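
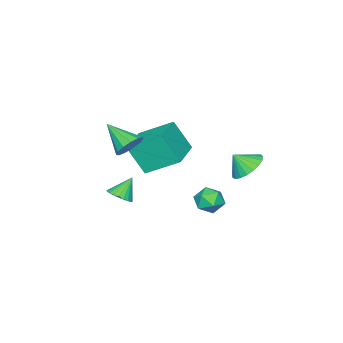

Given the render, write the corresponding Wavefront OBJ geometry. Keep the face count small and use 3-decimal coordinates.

v -1.762 -1.376 -0.342
v -1.038 -1.195 -0.001
v -1.858 -2.844 0.642
v -1.36 -0.996 0.264
v -1.81 -0.918 0.336
v -2.244 -0.985 0.194
v -2.525 -1.176 -0.119
v -2.564 -1.431 -0.503
v -2.348 -1.668 -0.836
v -1.945 -1.813 -1.011
v -1.485 -1.818 -0.975
v -1.112 -1.684 -0.737
v -0.946 -1.451 -0.374
v -3.46 4.187 -0.554
v -2.634 4.112 -1.017
v -3.08 3.613 0.214
v -2.578 4.438 -0.802
v -2.674 4.721 -0.543
v -2.906 4.911 -0.286
v -3.234 4.976 -0.076
v -3.601 4.904 0.052
v -3.943 4.709 0.075
v -4.202 4.423 -0.01
v -4.333 4.096 -0.19
v -4.312 3.785 -0.432
v -4.144 3.543 -0.696
v -3.858 3.413 -0.935
v -3.503 3.416 -1.108
v -3.14 3.553 -1.185
v -2.833 3.799 -1.153
v 0.355 -0.34 -2.358
v 0.865 -0 -2.063
v -0.355 -0.14 -1.362
v 0.74 0.195 -2.192
v 0.556 0.309 -2.345
v 0.342 0.325 -2.501
v 0.13 0.239 -2.635
v -0.048 0.065 -2.727
v -0.165 -0.171 -2.763
v -0.202 -0.432 -2.737
v -0.155 -0.68 -2.653
v -0.029 -0.875 -2.525
v 0.154 -0.989 -2.371
v 0.368 -1.005 -2.215
v 0.581 -0.919 -2.081
v 0.759 -0.745 -1.989
v 0.875 -0.509 -1.954
v 0.912 -0.248 -1.98
v -1.494 4.358 -2.011
v -0.725 4.24 -1.83
v -1.695 3.08 -1.99
v -0.926 2.962 -1.809
v -1.415 3.298 -1.274
v -1.291 4.088 -1.287
v -1.129 3.232 -2.533
v -1.005 4.022 -2.546
v -0.499 3.544 -2.153
v -0.676 3.585 -1.375
v -1.744 3.735 -2.445
v -1.921 3.776 -1.667
v -4.478 -1.874 -2.633
v -4.223 -2.79 -1.046
v -5.167 -0.261 -1.591
v -4.912 -1.177 -0.004
v -2.588 -1.143 -2.516
v -2.333 -2.059 -0.929
v -3.277 0.47 -1.474
v -3.022 -0.446 0.113
f 2 1 4
f 2 4 3
f 4 1 5
f 4 5 3
f 5 1 6
f 5 6 3
f 6 1 7
f 6 7 3
f 7 1 8
f 7 8 3
f 8 1 9
f 8 9 3
f 9 1 10
f 9 10 3
f 10 1 11
f 10 11 3
f 11 1 12
f 11 12 3
f 12 1 13
f 12 13 3
f 13 1 2
f 13 2 3
f 15 14 17
f 15 17 16
f 17 14 18
f 17 18 16
f 18 14 19
f 18 19 16
f 19 14 20
f 19 20 16
f 20 14 21
f 20 21 16
f 21 14 22
f 21 22 16
f 22 14 23
f 22 23 16
f 23 14 24
f 23 24 16
f 24 14 25
f 24 25 16
f 25 14 26
f 25 26 16
f 26 14 27
f 26 27 16
f 27 14 28
f 27 28 16
f 28 14 29
f 28 29 16
f 29 14 30
f 29 30 16
f 30 14 15
f 30 15 16
f 32 31 34
f 32 34 33
f 34 31 35
f 34 35 33
f 35 31 36
f 35 36 33
f 36 31 37
f 36 37 33
f 37 31 38
f 37 38 33
f 38 31 39
f 38 39 33
f 39 31 40
f 39 40 33
f 40 31 41
f 40 41 33
f 41 31 42
f 41 42 33
f 42 31 43
f 42 43 33
f 43 31 44
f 43 44 33
f 44 31 45
f 44 45 33
f 45 31 46
f 45 46 33
f 46 31 47
f 46 47 33
f 47 31 48
f 47 48 33
f 48 31 32
f 48 32 33
f 49 60 54
f 49 54 50
f 49 50 56
f 49 56 59
f 49 59 60
f 50 54 58
f 54 60 53
f 60 59 51
f 59 56 55
f 56 50 57
f 52 58 53
f 52 53 51
f 52 51 55
f 52 55 57
f 52 57 58
f 53 58 54
f 51 53 60
f 55 51 59
f 57 55 56
f 58 57 50
f 62 64 61
f 65 62 61
f 61 64 63
f 63 65 61
f 62 68 64
f 66 62 65
f 66 68 62
f 64 68 63
f 67 65 63
f 63 68 67
f 67 66 65
f 68 66 67



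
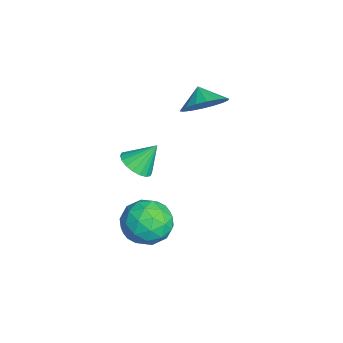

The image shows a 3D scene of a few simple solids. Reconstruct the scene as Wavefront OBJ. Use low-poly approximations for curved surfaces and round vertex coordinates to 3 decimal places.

v -3.078 3.93 -0.552
v -2.324 3.941 0.248
v -3.802 3.71 0.132
v -2.477 4.406 0.237
v -2.749 4.777 0.069
v -3.086 4.98 -0.222
v -3.422 4.975 -0.578
v -3.69 4.763 -0.93
v -3.836 4.387 -1.206
v -3.833 3.92 -1.353
v -3.68 3.455 -1.341
v -3.408 3.084 -1.173
v -3.07 2.881 -0.882
v -2.735 2.886 -0.526
v -2.467 3.097 -0.175
v -2.32 3.474 0.101
v -0.771 0.84 -2.374
v -0.305 1.398 -2.795
v -0.849 1.74 -1.266
v -0.654 1.489 -2.894
v -1.026 1.451 -2.89
v -1.347 1.293 -2.783
v -1.554 1.044 -2.596
v -1.606 0.755 -2.365
v -1.493 0.483 -2.135
v -1.236 0.281 -1.953
v -0.887 0.19 -1.854
v -0.515 0.228 -1.858
v -0.194 0.386 -1.964
v 0.013 0.635 -2.152
v 0.065 0.924 -2.383
v -0.049 1.196 -2.613
v 1.709 1.878 -3.048
v 2.732 1.288 -2.911
v 1.328 0.852 -4.629
v 2.351 0.262 -4.492
v 1.461 0.095 -3.723
v 1.697 0.729 -2.746
v 2.363 1.411 -4.794
v 2.599 2.045 -3.817
v 3.136 1 -3.991
v 2.578 0.186 -3.329
v 1.482 1.954 -4.211
v 0.924 1.14 -3.549
v 2.254 1.673 -2.841
v 1.806 0.467 -4.699
v 1.283 0.368 -4.247
v 1.884 0.022 -4.167
v 1.645 1.344 -2.743
v 2.246 0.998 -2.663
v 1.5 0.296 -3.14
v 1.814 1.142 -4.877
v 2.415 0.796 -4.797
v 2.176 2.118 -3.373
v 2.777 1.772 -3.293
v 2.56 1.844 -4.4
v 3.092 1.157 -3.395
v 2.869 0.554 -4.324
v 2.876 1.229 -4.502
v 3.014 1.602 -3.928
v 2.765 0.679 -3.006
v 2.541 0.076 -3.935
v 2.018 -0.023 -3.483
v 2.156 0.35 -2.908
v 3.002 0.509 -3.64
v 1.519 2.064 -3.605
v 1.295 1.461 -4.534
v 1.904 1.79 -4.632
v 2.042 2.163 -4.057
v 1.191 1.586 -3.216
v 0.968 0.983 -4.145
v 1.046 0.538 -3.612
v 1.184 0.911 -3.038
v 1.058 1.631 -3.9
f 2 1 4
f 2 4 3
f 4 1 5
f 4 5 3
f 5 1 6
f 5 6 3
f 6 1 7
f 6 7 3
f 7 1 8
f 7 8 3
f 8 1 9
f 8 9 3
f 9 1 10
f 9 10 3
f 10 1 11
f 10 11 3
f 11 1 12
f 11 12 3
f 12 1 13
f 12 13 3
f 13 1 14
f 13 14 3
f 14 1 15
f 14 15 3
f 15 1 16
f 15 16 3
f 16 1 2
f 16 2 3
f 18 17 20
f 18 20 19
f 20 17 21
f 20 21 19
f 21 17 22
f 21 22 19
f 22 17 23
f 22 23 19
f 23 17 24
f 23 24 19
f 24 17 25
f 24 25 19
f 25 17 26
f 25 26 19
f 26 17 27
f 26 27 19
f 27 17 28
f 27 28 19
f 28 17 29
f 28 29 19
f 29 17 30
f 29 30 19
f 30 17 31
f 30 31 19
f 31 17 32
f 31 32 19
f 32 17 18
f 32 18 19
f 33 70 49
f 70 44 73
f 49 73 38
f 70 73 49
f 33 49 45
f 49 38 50
f 45 50 34
f 49 50 45
f 33 45 54
f 45 34 55
f 54 55 40
f 45 55 54
f 33 54 66
f 54 40 69
f 66 69 43
f 54 69 66
f 33 66 70
f 66 43 74
f 70 74 44
f 66 74 70
f 34 50 61
f 50 38 64
f 61 64 42
f 50 64 61
f 38 73 51
f 73 44 72
f 51 72 37
f 73 72 51
f 44 74 71
f 74 43 67
f 71 67 35
f 74 67 71
f 43 69 68
f 69 40 56
f 68 56 39
f 69 56 68
f 40 55 60
f 55 34 57
f 60 57 41
f 55 57 60
f 36 62 48
f 62 42 63
f 48 63 37
f 62 63 48
f 36 48 46
f 48 37 47
f 46 47 35
f 48 47 46
f 36 46 53
f 46 35 52
f 53 52 39
f 46 52 53
f 36 53 58
f 53 39 59
f 58 59 41
f 53 59 58
f 36 58 62
f 58 41 65
f 62 65 42
f 58 65 62
f 37 63 51
f 63 42 64
f 51 64 38
f 63 64 51
f 35 47 71
f 47 37 72
f 71 72 44
f 47 72 71
f 39 52 68
f 52 35 67
f 68 67 43
f 52 67 68
f 41 59 60
f 59 39 56
f 60 56 40
f 59 56 60
f 42 65 61
f 65 41 57
f 61 57 34
f 65 57 61



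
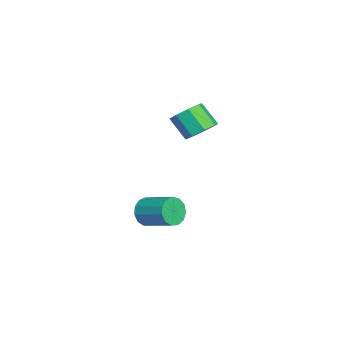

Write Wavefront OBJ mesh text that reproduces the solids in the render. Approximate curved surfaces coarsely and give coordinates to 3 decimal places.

v 3.401 2.831 3.154
v 4.186 2.957 3.674
v 3.565 2.154 4.806
v 2.779 2.029 4.286
v 3.696 3.483 3.779
v 3.075 2.681 4.91
v 3.033 3.628 3.518
v 2.412 2.825 4.649
v 2.585 3.306 3.044
v 1.964 2.504 4.175
v 2.615 2.706 2.634
v 1.994 1.903 3.766
v 3.105 2.179 2.53
v 2.484 1.377 3.661
v 3.768 2.035 2.791
v 3.147 1.232 3.922
v 4.216 2.356 3.265
v 3.595 1.554 4.396
v 3.474 0.071 -2.569
v 4.053 -0.045 -3.249
v 5.084 1.352 -2.611
v 4.506 1.469 -1.931
v 3.705 0.286 -3.412
v 4.736 1.683 -2.774
v 3.284 0.549 -3.308
v 4.316 1.946 -2.67
v 2.924 0.66 -2.969
v 3.955 2.058 -2.331
v 2.738 0.585 -2.503
v 3.769 1.982 -1.865
v 2.786 0.346 -2.058
v 3.818 1.743 -1.42
v 3.053 0.02 -1.775
v 4.084 1.418 -1.138
v 3.453 -0.289 -1.745
v 4.485 1.108 -1.107
v 3.86 -0.484 -1.975
v 4.892 0.913 -1.338
v 4.145 -0.503 -2.395
v 5.176 0.894 -1.757
v 4.217 -0.339 -2.869
v 5.248 1.058 -2.232
f 2 1 5
f 2 5 3
f 3 5 6
f 3 6 4
f 5 1 7
f 5 7 6
f 6 7 8
f 6 8 4
f 7 1 9
f 7 9 8
f 8 9 10
f 8 10 4
f 9 1 11
f 9 11 10
f 10 11 12
f 10 12 4
f 11 1 13
f 11 13 12
f 12 13 14
f 12 14 4
f 13 1 15
f 13 15 14
f 14 15 16
f 14 16 4
f 15 1 17
f 15 17 16
f 16 17 18
f 16 18 4
f 17 1 2
f 17 2 18
f 18 2 3
f 18 3 4
f 20 19 23
f 20 23 21
f 21 23 24
f 21 24 22
f 23 19 25
f 23 25 24
f 24 25 26
f 24 26 22
f 25 19 27
f 25 27 26
f 26 27 28
f 26 28 22
f 27 19 29
f 27 29 28
f 28 29 30
f 28 30 22
f 29 19 31
f 29 31 30
f 30 31 32
f 30 32 22
f 31 19 33
f 31 33 32
f 32 33 34
f 32 34 22
f 33 19 35
f 33 35 34
f 34 35 36
f 34 36 22
f 35 19 37
f 35 37 36
f 36 37 38
f 36 38 22
f 37 19 39
f 37 39 38
f 38 39 40
f 38 40 22
f 39 19 41
f 39 41 40
f 40 41 42
f 40 42 22
f 41 19 20
f 41 20 42
f 42 20 21
f 42 21 22



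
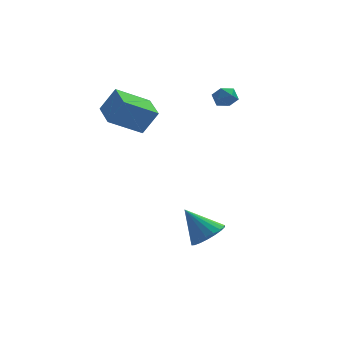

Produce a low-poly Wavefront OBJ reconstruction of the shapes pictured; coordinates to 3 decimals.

v -0.243 -3.048 -4.686
v 0.307 -3.614 -4.056
v -1.317 -2.412 -3.174
v 0.531 -3.225 -4.061
v 0.601 -2.8 -4.19
v 0.505 -2.424 -4.417
v 0.26 -2.172 -4.697
v -0.085 -2.093 -4.975
v -0.46 -2.204 -5.195
v -0.793 -2.481 -5.315
v -1.017 -2.871 -5.31
v -1.087 -3.296 -5.181
v -0.99 -3.672 -4.954
v -0.745 -3.924 -4.674
v -0.401 -4.003 -4.396
v -0.025 -3.892 -4.176
v 1.76 2.348 2.751
v 1.965 2.013 2.141
v 0.655 2.387 2.359
v 0.86 2.052 1.749
v 0.861 1.691 2.378
v 1.545 1.667 2.62
v 1.075 2.733 1.88
v 1.759 2.709 2.122
v 1.542 2.251 1.602
v 1.41 1.608 1.91
v 1.21 2.792 2.59
v 1.078 2.149 2.898
v -4.692 1.009 1.397
v -3.89 1.003 2.723
v -4.95 2.682 1.561
v -4.147 2.676 2.887
v -2.933 1.384 0.333
v -2.13 1.378 1.659
v -3.19 3.057 0.497
v -2.388 3.051 1.823
f 2 1 4
f 2 4 3
f 4 1 5
f 4 5 3
f 5 1 6
f 5 6 3
f 6 1 7
f 6 7 3
f 7 1 8
f 7 8 3
f 8 1 9
f 8 9 3
f 9 1 10
f 9 10 3
f 10 1 11
f 10 11 3
f 11 1 12
f 11 12 3
f 12 1 13
f 12 13 3
f 13 1 14
f 13 14 3
f 14 1 15
f 14 15 3
f 15 1 16
f 15 16 3
f 16 1 2
f 16 2 3
f 17 28 22
f 17 22 18
f 17 18 24
f 17 24 27
f 17 27 28
f 18 22 26
f 22 28 21
f 28 27 19
f 27 24 23
f 24 18 25
f 20 26 21
f 20 21 19
f 20 19 23
f 20 23 25
f 20 25 26
f 21 26 22
f 19 21 28
f 23 19 27
f 25 23 24
f 26 25 18
f 30 32 29
f 33 30 29
f 29 32 31
f 31 33 29
f 30 36 32
f 34 30 33
f 34 36 30
f 32 36 31
f 35 33 31
f 31 36 35
f 35 34 33
f 36 34 35



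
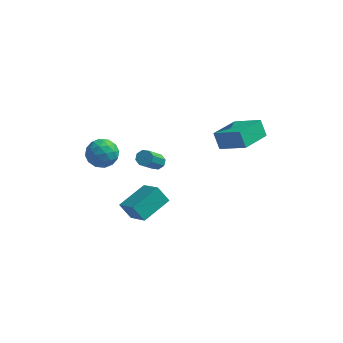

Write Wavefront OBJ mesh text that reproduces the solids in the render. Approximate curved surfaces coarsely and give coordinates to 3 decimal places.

v 2.424 3.154 2.463
v 4.049 2.605 3.431
v 3.282 5.009 2.075
v 4.907 4.459 3.044
v 2.873 2.741 1.476
v 4.498 2.191 2.445
v 3.731 4.595 1.089
v 5.356 4.046 2.057
v -4.301 0.248 2.285
v -3.574 0.937 2.045
v -3.126 -0.917 2.495
v -2.399 -0.228 2.255
v -2.922 -0.139 3.139
v -3.648 0.581 3.009
v -3.052 -0.561 1.531
v -3.778 0.159 1.401
v -2.802 0.438 1.579
v -2.721 0.698 2.573
v -3.979 -0.678 1.967
v -3.898 -0.418 2.961
v -4.04 0.695 2.146
v -2.66 -0.675 2.394
v -2.967 -0.623 2.913
v -2.54 -0.217 2.772
v -4.084 0.485 2.713
v -3.656 0.891 2.572
v -3.273 0.258 3.215
v -3.044 -0.871 1.968
v -2.616 -0.465 1.827
v -4.16 0.237 1.768
v -3.733 0.643 1.627
v -3.427 -0.238 1.325
v -3.159 0.806 1.732
v -2.469 0.122 1.855
v -2.853 -0.074 1.43
v -3.28 0.349 1.353
v -3.112 0.96 2.316
v -2.422 0.275 2.439
v -2.729 0.327 2.959
v -3.155 0.75 2.882
v -2.659 0.666 2.042
v -4.278 -0.255 2.101
v -3.588 -0.94 2.224
v -3.545 -0.73 1.658
v -3.971 -0.307 1.581
v -4.231 -0.102 2.685
v -3.541 -0.786 2.808
v -3.42 -0.329 3.187
v -3.847 0.094 3.11
v -4.041 -0.646 2.498
v -0.734 2.286 -0.083
v -0.238 2.059 -0.155
v -0.631 0.707 1.39
v -1.126 0.934 1.463
v -0.231 2.374 0.123
v -0.624 1.023 1.668
v -0.519 2.638 0.281
v -0.911 1.287 1.826
v -0.932 2.696 0.226
v -1.324 1.344 1.771
v -1.229 2.513 -0.01
v -1.622 1.161 1.535
v -1.236 2.197 -0.288
v -1.629 0.846 1.257
v -0.949 1.933 -0.446
v -1.341 0.582 1.099
v -0.536 1.876 -0.391
v -0.928 0.524 1.154
v -0.571 -1.372 -2.111
v -1.29 -1.207 -1.202
v -1.66 -0.296 -3.168
v -2.378 -0.131 -2.26
v 0.498 0.251 -1.56
v -0.22 0.416 -0.652
v -0.59 1.327 -2.618
v -1.309 1.492 -1.709
f 2 4 1
f 5 2 1
f 1 4 3
f 3 5 1
f 2 8 4
f 6 2 5
f 6 8 2
f 4 8 3
f 7 5 3
f 3 8 7
f 7 6 5
f 8 6 7
f 9 46 25
f 46 20 49
f 25 49 14
f 46 49 25
f 9 25 21
f 25 14 26
f 21 26 10
f 25 26 21
f 9 21 30
f 21 10 31
f 30 31 16
f 21 31 30
f 9 30 42
f 30 16 45
f 42 45 19
f 30 45 42
f 9 42 46
f 42 19 50
f 46 50 20
f 42 50 46
f 10 26 37
f 26 14 40
f 37 40 18
f 26 40 37
f 14 49 27
f 49 20 48
f 27 48 13
f 49 48 27
f 20 50 47
f 50 19 43
f 47 43 11
f 50 43 47
f 19 45 44
f 45 16 32
f 44 32 15
f 45 32 44
f 16 31 36
f 31 10 33
f 36 33 17
f 31 33 36
f 12 38 24
f 38 18 39
f 24 39 13
f 38 39 24
f 12 24 22
f 24 13 23
f 22 23 11
f 24 23 22
f 12 22 29
f 22 11 28
f 29 28 15
f 22 28 29
f 12 29 34
f 29 15 35
f 34 35 17
f 29 35 34
f 12 34 38
f 34 17 41
f 38 41 18
f 34 41 38
f 13 39 27
f 39 18 40
f 27 40 14
f 39 40 27
f 11 23 47
f 23 13 48
f 47 48 20
f 23 48 47
f 15 28 44
f 28 11 43
f 44 43 19
f 28 43 44
f 17 35 36
f 35 15 32
f 36 32 16
f 35 32 36
f 18 41 37
f 41 17 33
f 37 33 10
f 41 33 37
f 52 51 55
f 52 55 53
f 53 55 56
f 53 56 54
f 55 51 57
f 55 57 56
f 56 57 58
f 56 58 54
f 57 51 59
f 57 59 58
f 58 59 60
f 58 60 54
f 59 51 61
f 59 61 60
f 60 61 62
f 60 62 54
f 61 51 63
f 61 63 62
f 62 63 64
f 62 64 54
f 63 51 65
f 63 65 64
f 64 65 66
f 64 66 54
f 65 51 67
f 65 67 66
f 66 67 68
f 66 68 54
f 67 51 52
f 67 52 68
f 68 52 53
f 68 53 54
f 70 72 69
f 73 70 69
f 69 72 71
f 71 73 69
f 70 76 72
f 74 70 73
f 74 76 70
f 72 76 71
f 75 73 71
f 71 76 75
f 75 74 73
f 76 74 75



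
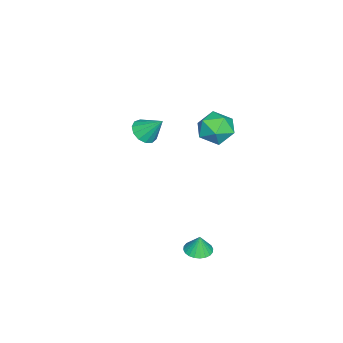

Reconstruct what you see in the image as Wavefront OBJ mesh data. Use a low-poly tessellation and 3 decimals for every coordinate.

v 3.695 1.633 -4.352
v 4.393 1.358 -4.361
v 3.745 1.727 -3.308
v 4.444 1.645 -4.39
v 4.381 1.93 -4.412
v 4.214 2.17 -4.426
v 3.967 2.328 -4.428
v 3.679 2.38 -4.419
v 3.394 2.318 -4.399
v 3.154 2.153 -4.373
v 2.997 1.908 -4.343
v 2.946 1.621 -4.315
v 3.009 1.336 -4.292
v 3.176 1.096 -4.279
v 3.422 0.938 -4.277
v 3.71 0.886 -4.286
v 3.996 0.948 -4.305
v 4.235 1.113 -4.332
v -0.967 -2.645 0.306
v -0.152 -2.715 0.259
v -0.813 -1.615 1.454
v -0.27 -2.375 -0.03
v -0.609 -2.12 -0.213
v -1.063 -2.032 -0.231
v -1.486 -2.139 -0.078
v -1.744 -2.406 0.196
v -1.756 -2.749 0.506
v -1.517 -3.059 0.752
v -1.104 -3.238 0.856
v -0.648 -3.228 0.786
v -0.292 -3.033 0.564
v 0.179 1.492 2.781
v 0.71 2.324 2.335
v 1.55 1.176 3.825
v 2.081 2.008 3.379
v 1.218 2.191 4.006
v 0.371 2.386 3.361
v 1.889 1.114 2.799
v 1.042 1.309 2.154
v 1.767 2.089 2.346
v 1.352 2.756 3.092
v 0.908 0.744 3.068
v 0.493 1.411 3.814
f 2 1 4
f 2 4 3
f 4 1 5
f 4 5 3
f 5 1 6
f 5 6 3
f 6 1 7
f 6 7 3
f 7 1 8
f 7 8 3
f 8 1 9
f 8 9 3
f 9 1 10
f 9 10 3
f 10 1 11
f 10 11 3
f 11 1 12
f 11 12 3
f 12 1 13
f 12 13 3
f 13 1 14
f 13 14 3
f 14 1 15
f 14 15 3
f 15 1 16
f 15 16 3
f 16 1 17
f 16 17 3
f 17 1 18
f 17 18 3
f 18 1 2
f 18 2 3
f 20 19 22
f 20 22 21
f 22 19 23
f 22 23 21
f 23 19 24
f 23 24 21
f 24 19 25
f 24 25 21
f 25 19 26
f 25 26 21
f 26 19 27
f 26 27 21
f 27 19 28
f 27 28 21
f 28 19 29
f 28 29 21
f 29 19 30
f 29 30 21
f 30 19 31
f 30 31 21
f 31 19 20
f 31 20 21
f 32 43 37
f 32 37 33
f 32 33 39
f 32 39 42
f 32 42 43
f 33 37 41
f 37 43 36
f 43 42 34
f 42 39 38
f 39 33 40
f 35 41 36
f 35 36 34
f 35 34 38
f 35 38 40
f 35 40 41
f 36 41 37
f 34 36 43
f 38 34 42
f 40 38 39
f 41 40 33



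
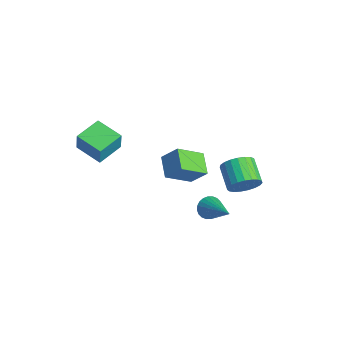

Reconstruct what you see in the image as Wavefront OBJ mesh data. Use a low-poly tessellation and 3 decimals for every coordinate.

v 2.594 3.855 -0.412
v 3.028 4.034 0.356
v 1.741 4.223 1.04
v 1.306 4.045 0.272
v 2.997 4.374 0.203
v 1.709 4.563 0.887
v 2.896 4.625 -0.056
v 1.609 4.814 0.628
v 2.743 4.742 -0.377
v 1.456 4.931 0.307
v 2.564 4.706 -0.703
v 1.277 4.896 -0.019
v 2.39 4.523 -0.98
v 1.103 4.713 -0.296
v 2.252 4.225 -1.158
v 0.964 4.414 -0.474
v 2.172 3.863 -1.207
v 0.885 4.052 -0.523
v 2.166 3.499 -1.119
v 0.878 3.688 -0.435
v 2.233 3.197 -0.908
v 0.946 3.386 -0.224
v 2.363 3.009 -0.612
v 1.076 3.198 0.072
v 2.533 2.967 -0.281
v 1.245 3.156 0.403
v 2.713 3.079 0.027
v 1.426 3.268 0.711
v 2.872 3.325 0.259
v 1.585 3.514 0.944
v 2.984 3.663 0.376
v 1.697 3.852 1.06
v 1.932 -0.337 2.769
v 2.516 0.254 3.649
v 1.864 1.061 1.876
v 2.448 1.651 2.756
v 3.052 -0.631 2.224
v 3.636 -0.041 3.104
v 2.984 0.766 1.331
v 3.568 1.357 2.211
v -1.991 -3.194 1.46
v -1.636 -3.291 2.623
v -2.592 -1.83 1.758
v -2.236 -1.927 2.921
v -0.624 -2.513 1.099
v -0.268 -2.61 2.262
v -1.224 -1.149 1.397
v -0.869 -1.246 2.56
v 2.85 1.818 -1.188
v 3.159 1.504 -1.705
v 4.75 1.982 -0.152
v 3.178 1.757 -1.78
v 3.147 2.021 -1.765
v 3.071 2.253 -1.662
v 2.961 2.419 -1.487
v 2.834 2.494 -1.266
v 2.71 2.465 -1.033
v 2.607 2.339 -0.824
v 2.541 2.133 -0.67
v 2.522 1.879 -0.595
v 2.553 1.616 -0.611
v 2.629 1.384 -0.714
v 2.739 1.218 -0.889
v 2.866 1.143 -1.11
v 2.99 1.171 -1.343
v 3.093 1.298 -1.552
f 2 1 5
f 2 5 3
f 3 5 6
f 3 6 4
f 5 1 7
f 5 7 6
f 6 7 8
f 6 8 4
f 7 1 9
f 7 9 8
f 8 9 10
f 8 10 4
f 9 1 11
f 9 11 10
f 10 11 12
f 10 12 4
f 11 1 13
f 11 13 12
f 12 13 14
f 12 14 4
f 13 1 15
f 13 15 14
f 14 15 16
f 14 16 4
f 15 1 17
f 15 17 16
f 16 17 18
f 16 18 4
f 17 1 19
f 17 19 18
f 18 19 20
f 18 20 4
f 19 1 21
f 19 21 20
f 20 21 22
f 20 22 4
f 21 1 23
f 21 23 22
f 22 23 24
f 22 24 4
f 23 1 25
f 23 25 24
f 24 25 26
f 24 26 4
f 25 1 27
f 25 27 26
f 26 27 28
f 26 28 4
f 27 1 29
f 27 29 28
f 28 29 30
f 28 30 4
f 29 1 31
f 29 31 30
f 30 31 32
f 30 32 4
f 31 1 2
f 31 2 32
f 32 2 3
f 32 3 4
f 34 36 33
f 37 34 33
f 33 36 35
f 35 37 33
f 34 40 36
f 38 34 37
f 38 40 34
f 36 40 35
f 39 37 35
f 35 40 39
f 39 38 37
f 40 38 39
f 42 44 41
f 45 42 41
f 41 44 43
f 43 45 41
f 42 48 44
f 46 42 45
f 46 48 42
f 44 48 43
f 47 45 43
f 43 48 47
f 47 46 45
f 48 46 47
f 50 49 52
f 50 52 51
f 52 49 53
f 52 53 51
f 53 49 54
f 53 54 51
f 54 49 55
f 54 55 51
f 55 49 56
f 55 56 51
f 56 49 57
f 56 57 51
f 57 49 58
f 57 58 51
f 58 49 59
f 58 59 51
f 59 49 60
f 59 60 51
f 60 49 61
f 60 61 51
f 61 49 62
f 61 62 51
f 62 49 63
f 62 63 51
f 63 49 64
f 63 64 51
f 64 49 65
f 64 65 51
f 65 49 66
f 65 66 51
f 66 49 50
f 66 50 51



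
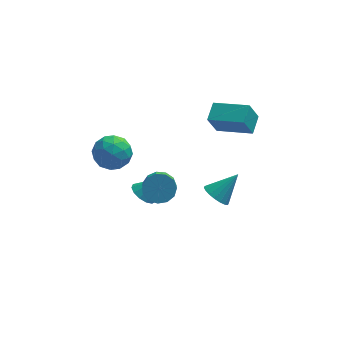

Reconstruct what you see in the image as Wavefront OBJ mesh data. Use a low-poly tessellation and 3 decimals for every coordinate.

v 1.944 1.067 1.72
v 1.413 0.743 3.029
v 2.339 2.109 2.138
v 1.808 1.784 3.448
v 3.752 0.176 2.232
v 3.221 -0.149 3.542
v 4.147 1.217 2.651
v 3.616 0.893 3.96
v -3.937 1.202 1.49
v -2.993 1.45 0.909
v -4.167 -0.31 0.471
v -3.223 -0.062 -0.11
v -3.153 -0.38 0.978
v -3.011 0.554 1.608
v -4.149 0.586 -0.228
v -4.007 1.52 0.402
v -3.124 1.069 -0.152
v -2.509 0.472 0.593
v -4.651 0.668 0.787
v -4.036 0.071 1.532
v -3.445 1.458 1.289
v -3.715 -0.318 0.091
v -3.674 -0.505 0.73
v -3.12 -0.359 0.389
v -3.455 0.932 1.7
v -2.9 1.078 1.358
v -2.995 0.003 1.399
v -4.26 0.062 0.022
v -3.705 0.208 -0.32
v -4.04 1.499 0.991
v -3.486 1.645 0.65
v -4.165 1.137 -0.019
v -2.967 1.38 0.324
v -3.102 0.492 -0.276
v -3.647 0.872 -0.345
v -3.563 1.421 0.026
v -2.605 1.03 0.762
v -2.741 0.141 0.162
v -2.7 -0.045 0.802
v -2.616 0.503 1.172
v -2.682 0.806 0.138
v -4.419 0.999 1.218
v -4.555 0.11 0.618
v -4.544 0.637 0.208
v -4.46 1.185 0.578
v -4.058 0.648 1.656
v -4.193 -0.24 1.056
v -3.597 -0.281 1.354
v -3.513 0.268 1.725
v -4.478 0.334 1.242
v -1.14 0.188 -2.093
v -0.768 -0.381 -2.698
v -0.847 -1.737 -1.472
v -1.22 -1.168 -0.867
v -0.379 -0.17 -2.439
v -0.458 -1.526 -1.213
v -0.231 0.155 -2.071
v -0.31 -1.201 -0.845
v -0.373 0.49 -1.71
v -0.452 -0.866 -0.483
v -0.758 0.729 -1.47
v -0.837 -0.627 -0.244
v -1.264 0.797 -1.428
v -1.343 -0.559 -0.202
v -1.731 0.671 -1.598
v -1.811 -0.685 -0.371
v -2.011 0.392 -1.924
v -2.09 -0.964 -0.698
v -2.014 0.048 -2.305
v -2.094 -1.308 -1.078
v -1.74 -0.252 -2.618
v -1.819 -1.608 -1.392
v -1.275 -0.411 -2.765
v -1.355 -1.767 -1.538
v -1.93 1.4 -4.009
v -1.313 1.084 -4.464
v -0.99 1.6 -2.871
v -1.314 1.545 -4.545
v -1.51 1.96 -4.455
v -1.841 2.197 -4.223
v -2.199 2.18 -3.924
v -2.473 1.917 -3.651
v -2.574 1.489 -3.492
v -2.471 1.032 -3.497
v -2.196 0.693 -3.665
v -1.837 0.578 -3.941
v -1.508 0.724 -4.24
v 1.998 1.186 -4.253
v 2.651 0.923 -4.765
v 3.222 1.754 -2.987
v 2.596 1.289 -4.877
v 2.423 1.636 -4.865
v 2.166 1.893 -4.732
v 1.876 2.01 -4.504
v 1.61 1.964 -4.227
v 1.421 1.764 -3.955
v 1.346 1.45 -3.741
v 1.401 1.083 -3.63
v 1.573 0.737 -3.642
v 1.83 0.48 -3.775
v 2.121 0.362 -4.002
v 2.387 0.408 -4.28
v 2.576 0.608 -4.552
f 2 4 1
f 5 2 1
f 1 4 3
f 3 5 1
f 2 8 4
f 6 2 5
f 6 8 2
f 4 8 3
f 7 5 3
f 3 8 7
f 7 6 5
f 8 6 7
f 9 46 25
f 46 20 49
f 25 49 14
f 46 49 25
f 9 25 21
f 25 14 26
f 21 26 10
f 25 26 21
f 9 21 30
f 21 10 31
f 30 31 16
f 21 31 30
f 9 30 42
f 30 16 45
f 42 45 19
f 30 45 42
f 9 42 46
f 42 19 50
f 46 50 20
f 42 50 46
f 10 26 37
f 26 14 40
f 37 40 18
f 26 40 37
f 14 49 27
f 49 20 48
f 27 48 13
f 49 48 27
f 20 50 47
f 50 19 43
f 47 43 11
f 50 43 47
f 19 45 44
f 45 16 32
f 44 32 15
f 45 32 44
f 16 31 36
f 31 10 33
f 36 33 17
f 31 33 36
f 12 38 24
f 38 18 39
f 24 39 13
f 38 39 24
f 12 24 22
f 24 13 23
f 22 23 11
f 24 23 22
f 12 22 29
f 22 11 28
f 29 28 15
f 22 28 29
f 12 29 34
f 29 15 35
f 34 35 17
f 29 35 34
f 12 34 38
f 34 17 41
f 38 41 18
f 34 41 38
f 13 39 27
f 39 18 40
f 27 40 14
f 39 40 27
f 11 23 47
f 23 13 48
f 47 48 20
f 23 48 47
f 15 28 44
f 28 11 43
f 44 43 19
f 28 43 44
f 17 35 36
f 35 15 32
f 36 32 16
f 35 32 36
f 18 41 37
f 41 17 33
f 37 33 10
f 41 33 37
f 52 51 55
f 52 55 53
f 53 55 56
f 53 56 54
f 55 51 57
f 55 57 56
f 56 57 58
f 56 58 54
f 57 51 59
f 57 59 58
f 58 59 60
f 58 60 54
f 59 51 61
f 59 61 60
f 60 61 62
f 60 62 54
f 61 51 63
f 61 63 62
f 62 63 64
f 62 64 54
f 63 51 65
f 63 65 64
f 64 65 66
f 64 66 54
f 65 51 67
f 65 67 66
f 66 67 68
f 66 68 54
f 67 51 69
f 67 69 68
f 68 69 70
f 68 70 54
f 69 51 71
f 69 71 70
f 70 71 72
f 70 72 54
f 71 51 73
f 71 73 72
f 72 73 74
f 72 74 54
f 73 51 52
f 73 52 74
f 74 52 53
f 74 53 54
f 76 75 78
f 76 78 77
f 78 75 79
f 78 79 77
f 79 75 80
f 79 80 77
f 80 75 81
f 80 81 77
f 81 75 82
f 81 82 77
f 82 75 83
f 82 83 77
f 83 75 84
f 83 84 77
f 84 75 85
f 84 85 77
f 85 75 86
f 85 86 77
f 86 75 87
f 86 87 77
f 87 75 76
f 87 76 77
f 89 88 91
f 89 91 90
f 91 88 92
f 91 92 90
f 92 88 93
f 92 93 90
f 93 88 94
f 93 94 90
f 94 88 95
f 94 95 90
f 95 88 96
f 95 96 90
f 96 88 97
f 96 97 90
f 97 88 98
f 97 98 90
f 98 88 99
f 98 99 90
f 99 88 100
f 99 100 90
f 100 88 101
f 100 101 90
f 101 88 102
f 101 102 90
f 102 88 103
f 102 103 90
f 103 88 89
f 103 89 90



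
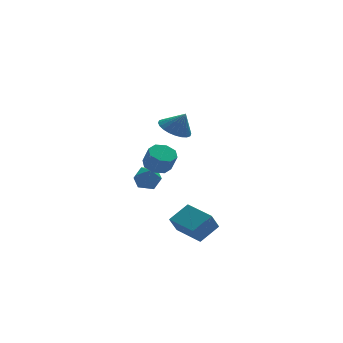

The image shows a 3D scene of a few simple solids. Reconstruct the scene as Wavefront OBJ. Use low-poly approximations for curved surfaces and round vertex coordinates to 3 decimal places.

v -2.896 -0.272 -0.358
v -2.209 -0.625 -0.636
v -2.038 -1.121 0.421
v -2.724 -0.768 0.698
v -2.104 -0.058 -0.386
v -1.933 -0.555 0.67
v -2.463 0.383 -0.121
v -2.292 -0.114 0.936
v -3.075 0.441 0.006
v -2.904 -0.056 1.062
v -3.582 0.081 -0.081
v -3.411 -0.415 0.976
v -3.687 -0.485 -0.33
v -3.516 -0.982 0.726
v -3.328 -0.926 -0.596
v -3.157 -1.423 0.461
v -2.716 -0.984 -0.722
v -2.545 -1.481 0.334
v -2.603 -4.996 -3.29
v -1.422 -4.621 -2.537
v -3.278 -3.264 -3.094
v -2.098 -2.889 -2.341
v -2.062 -4.671 -4.299
v -0.882 -4.296 -3.546
v -2.738 -2.939 -4.103
v -1.557 -2.564 -3.35
v -2.923 -3.138 3.443
v -2.129 -2.641 3.237
v -2.437 -3.462 4.537
v -2.336 -2.38 3.406
v -2.633 -2.234 3.582
v -2.975 -2.225 3.736
v -3.308 -2.356 3.846
v -3.583 -2.606 3.894
v -3.757 -2.937 3.874
v -3.805 -3.298 3.788
v -3.718 -3.635 3.65
v -3.511 -3.897 3.48
v -3.214 -4.043 3.305
v -2.872 -4.051 3.15
v -2.539 -3.92 3.041
v -2.264 -3.67 2.992
v -2.09 -3.34 3.012
v -2.042 -2.978 3.098
v -3.041 0.976 -1.548
v -2.639 0.415 -1.015
v -3.901 -0.055 -1.985
v -3.499 -0.616 -1.452
v -3.992 0.024 -1.121
v -3.46 0.661 -0.851
v -3.08 -0.301 -2.149
v -2.548 0.336 -1.879
v -2.663 -0.375 -1.386
v -3.227 -0.174 -0.751
v -3.313 0.534 -2.249
v -3.877 0.735 -1.614
f 2 1 5
f 2 5 3
f 3 5 6
f 3 6 4
f 5 1 7
f 5 7 6
f 6 7 8
f 6 8 4
f 7 1 9
f 7 9 8
f 8 9 10
f 8 10 4
f 9 1 11
f 9 11 10
f 10 11 12
f 10 12 4
f 11 1 13
f 11 13 12
f 12 13 14
f 12 14 4
f 13 1 15
f 13 15 14
f 14 15 16
f 14 16 4
f 15 1 17
f 15 17 16
f 16 17 18
f 16 18 4
f 17 1 2
f 17 2 18
f 18 2 3
f 18 3 4
f 20 22 19
f 23 20 19
f 19 22 21
f 21 23 19
f 20 26 22
f 24 20 23
f 24 26 20
f 22 26 21
f 25 23 21
f 21 26 25
f 25 24 23
f 26 24 25
f 28 27 30
f 28 30 29
f 30 27 31
f 30 31 29
f 31 27 32
f 31 32 29
f 32 27 33
f 32 33 29
f 33 27 34
f 33 34 29
f 34 27 35
f 34 35 29
f 35 27 36
f 35 36 29
f 36 27 37
f 36 37 29
f 37 27 38
f 37 38 29
f 38 27 39
f 38 39 29
f 39 27 40
f 39 40 29
f 40 27 41
f 40 41 29
f 41 27 42
f 41 42 29
f 42 27 43
f 42 43 29
f 43 27 44
f 43 44 29
f 44 27 28
f 44 28 29
f 45 56 50
f 45 50 46
f 45 46 52
f 45 52 55
f 45 55 56
f 46 50 54
f 50 56 49
f 56 55 47
f 55 52 51
f 52 46 53
f 48 54 49
f 48 49 47
f 48 47 51
f 48 51 53
f 48 53 54
f 49 54 50
f 47 49 56
f 51 47 55
f 53 51 52
f 54 53 46



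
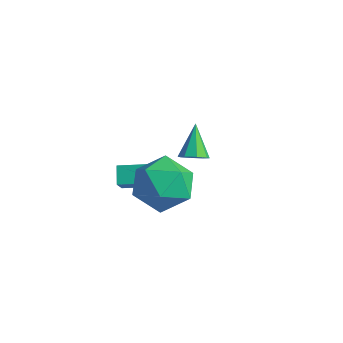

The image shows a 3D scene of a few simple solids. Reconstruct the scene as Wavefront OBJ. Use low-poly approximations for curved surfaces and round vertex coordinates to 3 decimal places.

v 0.604 2.053 -4.231
v 0.968 1.832 -3.822
v -0.084 2.847 -3.189
v 1.127 2.212 -4.007
v 0.979 2.499 -4.323
v 0.613 2.524 -4.585
v 0.241 2.273 -4.64
v 0.082 1.893 -4.454
v 0.229 1.607 -4.138
v 0.596 1.581 -3.876
v 2.348 -1.107 -1.811
v 3.425 -0.857 -1.347
v 2.695 -3.003 -1.593
v 3.772 -2.753 -1.129
v 2.778 -2.485 -0.515
v 2.564 -1.313 -0.65
v 3.556 -2.547 -2.29
v 3.342 -1.375 -2.425
v 4.172 -1.747 -1.644
v 3.691 -1.709 -0.546
v 2.429 -2.151 -2.394
v 1.948 -2.113 -1.296
v -0.512 -0.495 -3.987
v -0.229 -0.994 -3.255
v 0.778 0.6 -3.739
v 1.061 0.101 -3.007
v -0.041 -0.941 -4.473
v 0.242 -1.44 -3.741
v 1.249 0.154 -4.225
v 1.532 -0.345 -3.493
f 2 1 4
f 2 4 3
f 4 1 5
f 4 5 3
f 5 1 6
f 5 6 3
f 6 1 7
f 6 7 3
f 7 1 8
f 7 8 3
f 8 1 9
f 8 9 3
f 9 1 10
f 9 10 3
f 10 1 2
f 10 2 3
f 11 22 16
f 11 16 12
f 11 12 18
f 11 18 21
f 11 21 22
f 12 16 20
f 16 22 15
f 22 21 13
f 21 18 17
f 18 12 19
f 14 20 15
f 14 15 13
f 14 13 17
f 14 17 19
f 14 19 20
f 15 20 16
f 13 15 22
f 17 13 21
f 19 17 18
f 20 19 12
f 24 26 23
f 27 24 23
f 23 26 25
f 25 27 23
f 24 30 26
f 28 24 27
f 28 30 24
f 26 30 25
f 29 27 25
f 25 30 29
f 29 28 27
f 30 28 29



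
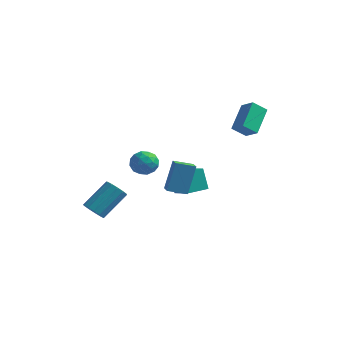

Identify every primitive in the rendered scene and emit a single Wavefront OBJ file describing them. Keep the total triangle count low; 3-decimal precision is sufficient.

v -4.203 -4.512 -1.454
v -3.937 -4.113 -2.057
v -3.152 -2.63 -0.729
v -3.417 -3.028 -0.126
v -4.339 -3.967 -1.981
v -3.553 -2.484 -0.654
v -4.697 -3.995 -1.739
v -3.912 -2.512 -0.411
v -4.899 -4.186 -1.406
v -4.113 -2.703 -0.078
v -4.879 -4.481 -1.088
v -4.094 -2.998 0.24
v -4.645 -4.785 -0.886
v -3.86 -3.302 0.441
v -4.27 -5.003 -0.865
v -3.485 -3.52 0.463
v -3.874 -5.065 -1.031
v -3.089 -3.581 0.297
v -3.582 -4.95 -1.331
v -2.797 -3.467 -0.003
v -3.487 -4.697 -1.67
v -2.702 -3.214 -0.342
v -3.62 -4.385 -1.94
v -2.834 -2.902 -0.613
v -1.042 -1.256 -0.758
v -0.873 -0.4 1.152
v -1.507 -0.626 -0.999
v -1.338 0.23 0.911
v -0.002 -0.63 -1.131
v 0.167 0.226 0.779
v -0.467 -0 -1.372
v -0.298 0.856 0.538
v 2.133 3.047 2.375
v 1.397 2.558 3.079
v 2.079 4.732 3.488
v 1.343 4.243 4.193
v 2.997 2.657 3.007
v 2.261 2.168 3.712
v 2.943 4.342 4.121
v 2.207 3.853 4.825
v -1.392 -2.749 2.506
v -0.984 -3.016 3.256
v -1.836 -4.104 2.264
v -1.428 -4.371 3.014
v -2.151 -3.848 3.06
v -1.877 -3.01 3.21
v -0.943 -4.11 2.31
v -0.669 -3.272 2.46
v -0.707 -3.857 3.134
v -1.454 -3.695 3.598
v -1.366 -3.425 1.922
v -2.113 -3.263 2.386
v -1.149 -2.764 2.902
v -1.671 -4.356 2.618
v -2.096 -4.049 2.645
v -1.857 -4.206 3.086
v -1.673 -2.76 2.876
v -1.434 -2.917 3.316
v -2.12 -3.406 3.201
v -1.386 -4.203 2.204
v -1.147 -4.36 2.644
v -0.963 -2.914 2.434
v -0.724 -3.071 2.875
v -0.7 -3.714 2.319
v -0.747 -3.415 3.271
v -1.008 -4.212 3.129
v -0.723 -4.058 2.715
v -0.561 -3.566 2.803
v -1.185 -3.32 3.544
v -1.447 -4.116 3.402
v -1.871 -3.809 3.429
v -1.71 -3.317 3.517
v -1.023 -3.814 3.472
v -1.373 -3.004 2.118
v -1.635 -3.8 1.976
v -1.11 -3.803 2.003
v -0.949 -3.311 2.091
v -1.812 -2.908 2.391
v -2.073 -3.705 2.249
v -2.259 -3.554 2.717
v -2.097 -3.062 2.805
v -1.797 -3.306 2.048
v -2.246 2.533 -3.394
v -2.796 2.975 -2.002
v -1.362 3.744 -3.429
v -1.911 4.186 -2.037
v -1.069 1.694 -2.663
v -1.618 2.136 -1.271
v -0.184 2.905 -2.698
v -0.734 3.347 -1.306
f 2 1 5
f 2 5 3
f 3 5 6
f 3 6 4
f 5 1 7
f 5 7 6
f 6 7 8
f 6 8 4
f 7 1 9
f 7 9 8
f 8 9 10
f 8 10 4
f 9 1 11
f 9 11 10
f 10 11 12
f 10 12 4
f 11 1 13
f 11 13 12
f 12 13 14
f 12 14 4
f 13 1 15
f 13 15 14
f 14 15 16
f 14 16 4
f 15 1 17
f 15 17 16
f 16 17 18
f 16 18 4
f 17 1 19
f 17 19 18
f 18 19 20
f 18 20 4
f 19 1 21
f 19 21 20
f 20 21 22
f 20 22 4
f 21 1 23
f 21 23 22
f 22 23 24
f 22 24 4
f 23 1 2
f 23 2 24
f 24 2 3
f 24 3 4
f 26 28 25
f 29 26 25
f 25 28 27
f 27 29 25
f 26 32 28
f 30 26 29
f 30 32 26
f 28 32 27
f 31 29 27
f 27 32 31
f 31 30 29
f 32 30 31
f 34 36 33
f 37 34 33
f 33 36 35
f 35 37 33
f 34 40 36
f 38 34 37
f 38 40 34
f 36 40 35
f 39 37 35
f 35 40 39
f 39 38 37
f 40 38 39
f 41 78 57
f 78 52 81
f 57 81 46
f 78 81 57
f 41 57 53
f 57 46 58
f 53 58 42
f 57 58 53
f 41 53 62
f 53 42 63
f 62 63 48
f 53 63 62
f 41 62 74
f 62 48 77
f 74 77 51
f 62 77 74
f 41 74 78
f 74 51 82
f 78 82 52
f 74 82 78
f 42 58 69
f 58 46 72
f 69 72 50
f 58 72 69
f 46 81 59
f 81 52 80
f 59 80 45
f 81 80 59
f 52 82 79
f 82 51 75
f 79 75 43
f 82 75 79
f 51 77 76
f 77 48 64
f 76 64 47
f 77 64 76
f 48 63 68
f 63 42 65
f 68 65 49
f 63 65 68
f 44 70 56
f 70 50 71
f 56 71 45
f 70 71 56
f 44 56 54
f 56 45 55
f 54 55 43
f 56 55 54
f 44 54 61
f 54 43 60
f 61 60 47
f 54 60 61
f 44 61 66
f 61 47 67
f 66 67 49
f 61 67 66
f 44 66 70
f 66 49 73
f 70 73 50
f 66 73 70
f 45 71 59
f 71 50 72
f 59 72 46
f 71 72 59
f 43 55 79
f 55 45 80
f 79 80 52
f 55 80 79
f 47 60 76
f 60 43 75
f 76 75 51
f 60 75 76
f 49 67 68
f 67 47 64
f 68 64 48
f 67 64 68
f 50 73 69
f 73 49 65
f 69 65 42
f 73 65 69
f 84 86 83
f 87 84 83
f 83 86 85
f 85 87 83
f 84 90 86
f 88 84 87
f 88 90 84
f 86 90 85
f 89 87 85
f 85 90 89
f 89 88 87
f 90 88 89



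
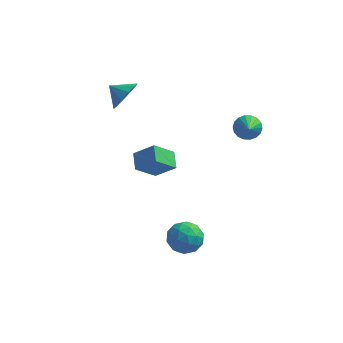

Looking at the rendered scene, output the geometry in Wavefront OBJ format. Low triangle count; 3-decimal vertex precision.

v 0.978 -3.397 -4.193
v 1.731 -3.133 -3.525
v 0.669 -4.787 -3.295
v 1.422 -4.523 -2.627
v 0.544 -3.966 -2.668
v 0.735 -3.106 -3.224
v 1.665 -4.814 -3.596
v 1.856 -3.954 -4.152
v 2.156 -4.009 -3.156
v 1.463 -3.484 -2.583
v 0.937 -4.436 -4.237
v 0.244 -3.911 -3.664
v 1.382 -3.142 -3.938
v 1.018 -4.778 -2.882
v 0.502 -4.45 -2.907
v 0.945 -4.294 -2.514
v 0.796 -3.127 -3.761
v 1.239 -2.972 -3.368
v 0.541 -3.461 -2.865
v 1.161 -4.948 -3.452
v 1.604 -4.793 -3.059
v 1.455 -3.626 -4.306
v 1.898 -3.47 -3.913
v 1.859 -4.459 -3.955
v 2.074 -3.502 -3.328
v 1.892 -4.32 -2.8
v 2.035 -4.491 -3.37
v 2.147 -3.985 -3.697
v 1.667 -3.194 -2.991
v 1.485 -4.012 -2.463
v 0.969 -3.684 -2.488
v 1.082 -3.178 -2.814
v 1.916 -3.709 -2.774
v 0.915 -3.908 -4.357
v 0.733 -4.726 -3.829
v 1.318 -4.742 -4.006
v 1.431 -4.236 -4.332
v 0.508 -3.6 -4.02
v 0.326 -4.418 -3.492
v 0.253 -3.935 -3.123
v 0.365 -3.429 -3.45
v 0.484 -4.211 -4.046
v 3.664 -0.405 3.094
v 4.185 -0.667 2.607
v 4.036 -2.035 4.366
v 4.366 -0.467 2.81
v 4.409 -0.255 3.07
v 4.304 -0.072 3.335
v 4.072 0.045 3.552
v 3.76 0.072 3.678
v 3.428 0.005 3.689
v 3.144 -0.143 3.582
v 2.962 -0.343 3.379
v 2.92 -0.556 3.119
v 3.025 -0.738 2.854
v 3.256 -0.855 2.637
v 3.569 -0.882 2.511
v 3.9 -0.815 2.5
v -3.193 1.152 3.083
v -2.884 0.623 3.898
v -4.147 1.388 3.597
v -2.697 1.22 3.972
v -2.699 1.792 3.706
v -2.89 2.119 3.202
v -3.196 2.077 2.653
v -3.501 1.682 2.268
v -3.688 1.084 2.194
v -3.686 0.513 2.46
v -3.495 0.186 2.964
v -3.189 0.228 3.513
v -0.822 -1.882 0.683
v -1.159 -0.931 1.123
v -1.948 -1.859 -0.23
v -2.285 -0.908 0.209
v 0.065 -1.072 -0.389
v -0.272 -0.121 0.05
v -1.061 -1.049 -1.303
v -1.398 -0.098 -0.863
f 1 38 17
f 38 12 41
f 17 41 6
f 38 41 17
f 1 17 13
f 17 6 18
f 13 18 2
f 17 18 13
f 1 13 22
f 13 2 23
f 22 23 8
f 13 23 22
f 1 22 34
f 22 8 37
f 34 37 11
f 22 37 34
f 1 34 38
f 34 11 42
f 38 42 12
f 34 42 38
f 2 18 29
f 18 6 32
f 29 32 10
f 18 32 29
f 6 41 19
f 41 12 40
f 19 40 5
f 41 40 19
f 12 42 39
f 42 11 35
f 39 35 3
f 42 35 39
f 11 37 36
f 37 8 24
f 36 24 7
f 37 24 36
f 8 23 28
f 23 2 25
f 28 25 9
f 23 25 28
f 4 30 16
f 30 10 31
f 16 31 5
f 30 31 16
f 4 16 14
f 16 5 15
f 14 15 3
f 16 15 14
f 4 14 21
f 14 3 20
f 21 20 7
f 14 20 21
f 4 21 26
f 21 7 27
f 26 27 9
f 21 27 26
f 4 26 30
f 26 9 33
f 30 33 10
f 26 33 30
f 5 31 19
f 31 10 32
f 19 32 6
f 31 32 19
f 3 15 39
f 15 5 40
f 39 40 12
f 15 40 39
f 7 20 36
f 20 3 35
f 36 35 11
f 20 35 36
f 9 27 28
f 27 7 24
f 28 24 8
f 27 24 28
f 10 33 29
f 33 9 25
f 29 25 2
f 33 25 29
f 44 43 46
f 44 46 45
f 46 43 47
f 46 47 45
f 47 43 48
f 47 48 45
f 48 43 49
f 48 49 45
f 49 43 50
f 49 50 45
f 50 43 51
f 50 51 45
f 51 43 52
f 51 52 45
f 52 43 53
f 52 53 45
f 53 43 54
f 53 54 45
f 54 43 55
f 54 55 45
f 55 43 56
f 55 56 45
f 56 43 57
f 56 57 45
f 57 43 58
f 57 58 45
f 58 43 44
f 58 44 45
f 60 59 62
f 60 62 61
f 62 59 63
f 62 63 61
f 63 59 64
f 63 64 61
f 64 59 65
f 64 65 61
f 65 59 66
f 65 66 61
f 66 59 67
f 66 67 61
f 67 59 68
f 67 68 61
f 68 59 69
f 68 69 61
f 69 59 70
f 69 70 61
f 70 59 60
f 70 60 61
f 72 74 71
f 75 72 71
f 71 74 73
f 73 75 71
f 72 78 74
f 76 72 75
f 76 78 72
f 74 78 73
f 77 75 73
f 73 78 77
f 77 76 75
f 78 76 77



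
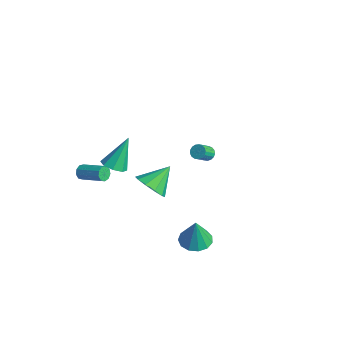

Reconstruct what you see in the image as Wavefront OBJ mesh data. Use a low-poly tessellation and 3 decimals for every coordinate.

v -3.081 4.025 -4.281
v -2.735 3.828 -4.615
v -2.493 2.997 -3.873
v -2.839 3.195 -3.539
v -2.602 3.988 -4.479
v -2.359 3.158 -3.737
v -2.578 4.157 -4.298
v -2.336 3.327 -3.555
v -2.67 4.296 -4.113
v -2.428 3.465 -3.37
v -2.856 4.372 -3.966
v -2.614 3.542 -3.224
v -3.094 4.37 -3.892
v -2.852 3.539 -3.149
v -3.328 4.288 -3.907
v -3.086 3.457 -3.164
v -3.506 4.146 -4.007
v -3.264 3.315 -3.265
v -3.587 3.976 -4.171
v -3.345 3.146 -3.428
v -3.551 3.818 -4.36
v -3.309 2.988 -3.617
v -3.408 3.707 -4.53
v -3.166 2.877 -3.788
v -3.19 3.669 -4.644
v -2.948 2.839 -3.902
v -2.947 3.713 -4.675
v -2.705 2.882 -3.932
v 0.167 -4.275 1.052
v 0.943 -4.195 1.08
v -0.007 -3.205 2.828
v 0.678 -3.748 0.785
v 0.113 -3.611 0.647
v -0.419 -3.862 0.746
v -0.608 -4.355 1.024
v -0.343 -4.801 1.319
v 0.221 -4.939 1.458
v 0.754 -4.688 1.359
v -3.62 -4.129 -2.422
v -3.38 -4.253 -2.855
v -1.96 -3.615 -2.251
v -2.2 -3.491 -1.818
v -3.514 -3.932 -2.88
v -2.094 -3.294 -2.276
v -3.697 -3.703 -2.691
v -2.277 -3.065 -2.087
v -3.844 -3.673 -2.376
v -2.424 -3.035 -1.772
v -3.887 -3.857 -2.083
v -2.467 -3.219 -1.479
v -3.804 -4.168 -1.948
v -2.384 -3.53 -1.344
v -3.636 -4.461 -2.035
v -2.216 -3.823 -1.431
v -3.46 -4.598 -2.303
v -2.04 -3.96 -1.699
v -3.359 -4.516 -2.627
v -1.939 -3.878 -2.023
v 3.345 -1.054 -4.636
v 3.866 -1.851 -4.759
v 3.555 -1.186 -2.884
v 4.215 -1.438 -4.769
v 4.288 -0.902 -4.737
v 4.062 -0.415 -4.673
v 3.608 -0.131 -4.598
v 3.071 -0.14 -4.534
v 2.621 -0.438 -4.503
v 2.401 -0.932 -4.514
v 2.481 -1.465 -4.564
v 2.835 -1.867 -4.637
v 3.352 -2.011 -4.71
v 1.232 -2.645 -0.785
v 2.126 -2.924 -0.333
v 1.128 -1.275 0.265
v 2.266 -2.536 -0.826
v 2.01 -2.189 -1.303
v 1.458 -2.017 -1.583
v 0.819 -2.085 -1.558
v 0.338 -2.367 -1.237
v 0.199 -2.755 -0.744
v 0.454 -3.101 -0.267
v 1.007 -3.274 0.013
v 1.645 -3.206 -0.013
f 2 1 5
f 2 5 3
f 3 5 6
f 3 6 4
f 5 1 7
f 5 7 6
f 6 7 8
f 6 8 4
f 7 1 9
f 7 9 8
f 8 9 10
f 8 10 4
f 9 1 11
f 9 11 10
f 10 11 12
f 10 12 4
f 11 1 13
f 11 13 12
f 12 13 14
f 12 14 4
f 13 1 15
f 13 15 14
f 14 15 16
f 14 16 4
f 15 1 17
f 15 17 16
f 16 17 18
f 16 18 4
f 17 1 19
f 17 19 18
f 18 19 20
f 18 20 4
f 19 1 21
f 19 21 20
f 20 21 22
f 20 22 4
f 21 1 23
f 21 23 22
f 22 23 24
f 22 24 4
f 23 1 25
f 23 25 24
f 24 25 26
f 24 26 4
f 25 1 27
f 25 27 26
f 26 27 28
f 26 28 4
f 27 1 2
f 27 2 28
f 28 2 3
f 28 3 4
f 30 29 32
f 30 32 31
f 32 29 33
f 32 33 31
f 33 29 34
f 33 34 31
f 34 29 35
f 34 35 31
f 35 29 36
f 35 36 31
f 36 29 37
f 36 37 31
f 37 29 38
f 37 38 31
f 38 29 30
f 38 30 31
f 40 39 43
f 40 43 41
f 41 43 44
f 41 44 42
f 43 39 45
f 43 45 44
f 44 45 46
f 44 46 42
f 45 39 47
f 45 47 46
f 46 47 48
f 46 48 42
f 47 39 49
f 47 49 48
f 48 49 50
f 48 50 42
f 49 39 51
f 49 51 50
f 50 51 52
f 50 52 42
f 51 39 53
f 51 53 52
f 52 53 54
f 52 54 42
f 53 39 55
f 53 55 54
f 54 55 56
f 54 56 42
f 55 39 57
f 55 57 56
f 56 57 58
f 56 58 42
f 57 39 40
f 57 40 58
f 58 40 41
f 58 41 42
f 60 59 62
f 60 62 61
f 62 59 63
f 62 63 61
f 63 59 64
f 63 64 61
f 64 59 65
f 64 65 61
f 65 59 66
f 65 66 61
f 66 59 67
f 66 67 61
f 67 59 68
f 67 68 61
f 68 59 69
f 68 69 61
f 69 59 70
f 69 70 61
f 70 59 71
f 70 71 61
f 71 59 60
f 71 60 61
f 73 72 75
f 73 75 74
f 75 72 76
f 75 76 74
f 76 72 77
f 76 77 74
f 77 72 78
f 77 78 74
f 78 72 79
f 78 79 74
f 79 72 80
f 79 80 74
f 80 72 81
f 80 81 74
f 81 72 82
f 81 82 74
f 82 72 83
f 82 83 74
f 83 72 73
f 83 73 74



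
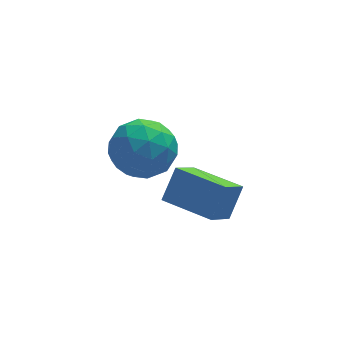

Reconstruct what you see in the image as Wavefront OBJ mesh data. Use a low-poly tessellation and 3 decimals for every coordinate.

v -1.037 -1.866 0.812
v -0.504 -1.537 1.577
v 0.304 -2.063 -0.037
v 0.837 -1.734 0.728
v 0.379 -2.609 0.783
v -0.449 -2.487 1.308
v 0.249 -1.113 0.232
v -0.579 -0.991 0.757
v 0.291 -1.072 1.218
v 0.371 -1.997 1.559
v -0.571 -1.603 -0.019
v -0.491 -2.528 0.322
v -0.888 -1.684 1.269
v 0.688 -1.916 0.271
v 0.419 -2.43 0.303
v 0.732 -2.237 0.753
v -0.856 -2.242 1.111
v -0.543 -2.049 1.561
v -0.024 -2.679 1.094
v 0.343 -1.551 -0.021
v 0.656 -1.358 0.429
v -0.932 -1.363 0.787
v -0.619 -1.17 1.237
v -0.176 -0.921 0.446
v -0.107 -1.218 1.508
v 0.681 -1.334 1.009
v 0.335 -0.969 0.717
v -0.152 -0.897 1.026
v -0.06 -1.761 1.708
v 0.728 -1.877 1.209
v 0.459 -2.391 1.242
v -0.028 -2.319 1.55
v 0.407 -1.488 1.497
v -0.928 -1.723 0.331
v -0.14 -1.839 -0.168
v -0.172 -1.281 -0.01
v -0.659 -1.209 0.298
v -0.881 -2.266 0.531
v -0.093 -2.382 0.032
v -0.048 -2.703 0.514
v -0.535 -2.631 0.823
v -0.607 -2.112 0.043
v 1.121 -0.683 -2.785
v 0.477 -1.315 -2.072
v 1.605 -0.186 -1.906
v 0.961 -0.818 -1.193
v 2.259 -1.822 -2.767
v 1.615 -2.454 -2.054
v 2.743 -1.325 -1.888
v 2.099 -1.957 -1.175
f 1 38 17
f 38 12 41
f 17 41 6
f 38 41 17
f 1 17 13
f 17 6 18
f 13 18 2
f 17 18 13
f 1 13 22
f 13 2 23
f 22 23 8
f 13 23 22
f 1 22 34
f 22 8 37
f 34 37 11
f 22 37 34
f 1 34 38
f 34 11 42
f 38 42 12
f 34 42 38
f 2 18 29
f 18 6 32
f 29 32 10
f 18 32 29
f 6 41 19
f 41 12 40
f 19 40 5
f 41 40 19
f 12 42 39
f 42 11 35
f 39 35 3
f 42 35 39
f 11 37 36
f 37 8 24
f 36 24 7
f 37 24 36
f 8 23 28
f 23 2 25
f 28 25 9
f 23 25 28
f 4 30 16
f 30 10 31
f 16 31 5
f 30 31 16
f 4 16 14
f 16 5 15
f 14 15 3
f 16 15 14
f 4 14 21
f 14 3 20
f 21 20 7
f 14 20 21
f 4 21 26
f 21 7 27
f 26 27 9
f 21 27 26
f 4 26 30
f 26 9 33
f 30 33 10
f 26 33 30
f 5 31 19
f 31 10 32
f 19 32 6
f 31 32 19
f 3 15 39
f 15 5 40
f 39 40 12
f 15 40 39
f 7 20 36
f 20 3 35
f 36 35 11
f 20 35 36
f 9 27 28
f 27 7 24
f 28 24 8
f 27 24 28
f 10 33 29
f 33 9 25
f 29 25 2
f 33 25 29
f 44 46 43
f 47 44 43
f 43 46 45
f 45 47 43
f 44 50 46
f 48 44 47
f 48 50 44
f 46 50 45
f 49 47 45
f 45 50 49
f 49 48 47
f 50 48 49



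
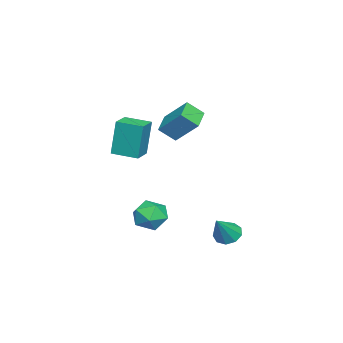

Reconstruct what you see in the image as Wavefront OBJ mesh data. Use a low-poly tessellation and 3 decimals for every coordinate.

v -1.701 -4.576 0.73
v -1.859 -4.351 2.822
v -1.626 -3.155 0.583
v -1.784 -2.931 2.675
v -0.516 -4.629 0.825
v -0.674 -4.405 2.917
v -0.441 -3.209 0.678
v -0.599 -2.984 2.77
v 1.717 1.908 -2.806
v 2.276 1.977 -3.271
v 2.823 1.652 -1.514
v 2.157 2.422 -3.08
v 1.832 2.628 -2.761
v 1.453 2.496 -2.464
v 1.198 2.089 -2.326
v 1.186 1.598 -2.413
v 1.422 1.251 -2.684
v 1.797 1.212 -3.012
v 2.134 1.499 -3.244
v 1.724 -1.665 -3.068
v 2.244 -1.768 -2.222
v 0.416 -2.272 -2.338
v 0.936 -2.375 -1.492
v 0.706 -1.463 -1.829
v 1.515 -1.088 -2.279
v 1.145 -2.952 -2.281
v 1.954 -2.577 -2.731
v 1.886 -2.564 -1.735
v 1.615 -1.644 -1.456
v 1.045 -2.396 -3.104
v 0.774 -1.476 -2.825
v -0.929 -1.147 2.804
v -0.646 -1.927 3.526
v -0.607 0.076 3.999
v -0.324 -0.704 4.721
v 0.304 -1.076 2.399
v 0.587 -1.856 3.121
v 0.626 0.147 3.594
v 0.909 -0.633 4.316
f 2 4 1
f 5 2 1
f 1 4 3
f 3 5 1
f 2 8 4
f 6 2 5
f 6 8 2
f 4 8 3
f 7 5 3
f 3 8 7
f 7 6 5
f 8 6 7
f 10 9 12
f 10 12 11
f 12 9 13
f 12 13 11
f 13 9 14
f 13 14 11
f 14 9 15
f 14 15 11
f 15 9 16
f 15 16 11
f 16 9 17
f 16 17 11
f 17 9 18
f 17 18 11
f 18 9 19
f 18 19 11
f 19 9 10
f 19 10 11
f 20 31 25
f 20 25 21
f 20 21 27
f 20 27 30
f 20 30 31
f 21 25 29
f 25 31 24
f 31 30 22
f 30 27 26
f 27 21 28
f 23 29 24
f 23 24 22
f 23 22 26
f 23 26 28
f 23 28 29
f 24 29 25
f 22 24 31
f 26 22 30
f 28 26 27
f 29 28 21
f 33 35 32
f 36 33 32
f 32 35 34
f 34 36 32
f 33 39 35
f 37 33 36
f 37 39 33
f 35 39 34
f 38 36 34
f 34 39 38
f 38 37 36
f 39 37 38



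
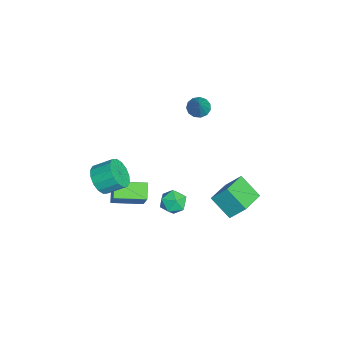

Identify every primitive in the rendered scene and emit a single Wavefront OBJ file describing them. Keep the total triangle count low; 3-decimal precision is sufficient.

v -3.263 1.923 1.133
v -2.947 1.394 0.895
v -2.217 1.957 2.447
v -2.776 1.692 0.752
v -2.76 2.063 0.729
v -2.903 2.389 0.834
v -3.16 2.568 1.035
v -3.45 2.542 1.266
v -3.681 2.32 1.455
v -3.779 1.971 1.542
v -3.713 1.608 1.498
v -3.504 1.345 1.339
v -3.219 1.265 1.114
v -0.642 -2.711 -4.92
v -1.485 -2.713 -4.312
v -0.779 -0.945 -5.102
v -1.622 -0.948 -4.494
v 0.622 -2.432 -3.166
v -0.221 -2.435 -2.558
v 0.485 -0.667 -3.348
v -0.358 -0.669 -2.74
v 0.287 1.309 -3.951
v 1.05 1.262 -3.627
v -0.03 0.138 -3.373
v 0.733 0.091 -3.049
v 0.2 0.666 -2.774
v 0.396 1.389 -3.132
v 0.624 0.011 -3.868
v 0.82 0.734 -4.226
v 1.259 0.46 -3.576
v 0.996 0.865 -2.9
v 0.024 0.535 -4.1
v -0.239 0.94 -3.424
v 0.862 -3.092 -1.314
v 1.3 -3.545 -0.631
v 1.336 -2.501 0.038
v 0.898 -2.048 -0.646
v 1.652 -3.376 -0.913
v 1.687 -2.332 -0.245
v 1.791 -3.131 -1.303
v 1.827 -2.087 -0.635
v 1.682 -2.875 -1.696
v 1.718 -1.832 -1.028
v 1.353 -2.678 -1.987
v 1.389 -1.634 -1.318
v 0.892 -2.591 -2.097
v 0.928 -1.548 -1.429
v 0.424 -2.639 -1.998
v 0.46 -1.595 -1.329
v 0.073 -2.808 -1.715
v 0.108 -1.764 -1.047
v -0.067 -3.053 -1.325
v -0.031 -2.009 -0.657
v 0.042 -3.308 -0.932
v 0.078 -2.265 -0.264
v 0.371 -3.506 -0.642
v 0.407 -2.462 0.027
v 0.832 -3.592 -0.531
v 0.868 -2.549 0.137
v 1.33 4.421 -2.744
v 0.614 3.435 -1.803
v 1.486 5.237 -1.77
v 0.77 4.251 -0.829
v 2.83 3.689 -2.371
v 2.114 2.703 -1.43
v 2.986 4.505 -1.397
v 2.27 3.519 -0.456
f 2 1 4
f 2 4 3
f 4 1 5
f 4 5 3
f 5 1 6
f 5 6 3
f 6 1 7
f 6 7 3
f 7 1 8
f 7 8 3
f 8 1 9
f 8 9 3
f 9 1 10
f 9 10 3
f 10 1 11
f 10 11 3
f 11 1 12
f 11 12 3
f 12 1 13
f 12 13 3
f 13 1 2
f 13 2 3
f 15 17 14
f 18 15 14
f 14 17 16
f 16 18 14
f 15 21 17
f 19 15 18
f 19 21 15
f 17 21 16
f 20 18 16
f 16 21 20
f 20 19 18
f 21 19 20
f 22 33 27
f 22 27 23
f 22 23 29
f 22 29 32
f 22 32 33
f 23 27 31
f 27 33 26
f 33 32 24
f 32 29 28
f 29 23 30
f 25 31 26
f 25 26 24
f 25 24 28
f 25 28 30
f 25 30 31
f 26 31 27
f 24 26 33
f 28 24 32
f 30 28 29
f 31 30 23
f 35 34 38
f 35 38 36
f 36 38 39
f 36 39 37
f 38 34 40
f 38 40 39
f 39 40 41
f 39 41 37
f 40 34 42
f 40 42 41
f 41 42 43
f 41 43 37
f 42 34 44
f 42 44 43
f 43 44 45
f 43 45 37
f 44 34 46
f 44 46 45
f 45 46 47
f 45 47 37
f 46 34 48
f 46 48 47
f 47 48 49
f 47 49 37
f 48 34 50
f 48 50 49
f 49 50 51
f 49 51 37
f 50 34 52
f 50 52 51
f 51 52 53
f 51 53 37
f 52 34 54
f 52 54 53
f 53 54 55
f 53 55 37
f 54 34 56
f 54 56 55
f 55 56 57
f 55 57 37
f 56 34 58
f 56 58 57
f 57 58 59
f 57 59 37
f 58 34 35
f 58 35 59
f 59 35 36
f 59 36 37
f 61 63 60
f 64 61 60
f 60 63 62
f 62 64 60
f 61 67 63
f 65 61 64
f 65 67 61
f 63 67 62
f 66 64 62
f 62 67 66
f 66 65 64
f 67 65 66



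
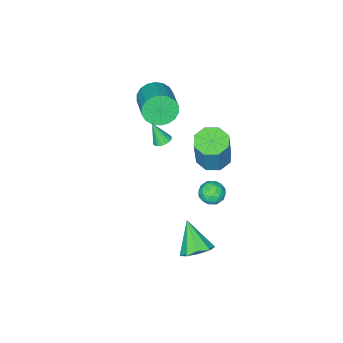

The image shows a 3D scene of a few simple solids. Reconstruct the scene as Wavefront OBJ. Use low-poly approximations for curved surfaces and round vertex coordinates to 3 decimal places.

v -1.2 -4.005 2.063
v -0.616 -4.017 1.264
v 0.503 -2.427 2.057
v -0.08 -2.415 2.857
v -0.934 -3.735 1.148
v 0.185 -2.145 1.942
v -1.305 -3.507 1.214
v -0.186 -1.917 2.008
v -1.655 -3.377 1.448
v -0.536 -1.787 2.242
v -1.915 -3.372 1.804
v -0.796 -1.782 2.598
v -2.033 -3.492 2.211
v -0.914 -1.902 3.005
v -1.986 -3.714 2.589
v -0.867 -2.124 3.383
v -1.783 -3.993 2.863
v -0.664 -2.403 3.656
v -1.465 -4.275 2.978
v -0.346 -2.685 3.772
v -1.094 -4.503 2.912
v 0.025 -2.913 3.706
v -0.744 -4.633 2.678
v 0.375 -3.043 3.472
v -0.484 -4.638 2.322
v 0.635 -3.048 3.116
v -0.366 -4.518 1.915
v 0.753 -2.928 2.709
v -0.413 -4.296 1.537
v 0.706 -2.706 2.331
v 0.934 -1.193 1.902
v 1.217 -1.57 1.685
v 1.126 -1.747 3.118
v 1.376 -1.409 1.734
v 1.446 -1.204 1.816
v 1.415 -0.997 1.915
v 1.289 -0.829 2.012
v 1.092 -0.733 2.087
v 0.864 -0.728 2.125
v 0.65 -0.815 2.119
v 0.491 -0.977 2.071
v 0.421 -1.182 1.989
v 0.452 -1.388 1.889
v 0.578 -1.556 1.793
v 0.775 -1.652 1.718
v 1.003 -1.657 1.679
v -0.879 0.733 0.603
v -0.019 1.05 0.317
v 0.538 1.425 2.412
v -0.321 1.107 2.697
v -0.519 1.587 0.354
v 0.038 1.962 2.449
v -1.23 1.624 0.537
v -0.673 1.998 2.632
v -1.735 1.138 0.758
v -1.178 1.513 2.853
v -1.738 0.415 0.888
v -1.181 0.79 2.983
v -1.238 -0.122 0.851
v -0.681 0.253 2.946
v -0.527 -0.158 0.668
v 0.03 0.216 2.763
v -0.022 0.327 0.447
v 0.535 0.702 2.542
v -0.44 1.394 -1.648
v 0.1 1.281 -2.197
v -1.24 0.659 -2.283
v -0.7 0.546 -2.832
v -0.604 0.24 -2.123
v -0.11 0.694 -1.73
v -1.03 1.246 -2.75
v -0.536 1.7 -2.357
v -0.265 1.189 -2.878
v -0.001 0.568 -2.491
v -1.139 1.372 -1.989
v -0.875 0.751 -1.602
v -0.1 1.402 -1.866
v -1.04 0.538 -2.614
v -0.984 0.358 -2.197
v -0.666 0.292 -2.52
v -0.223 1.057 -1.592
v 0.094 0.991 -1.915
v -0.319 0.379 -1.872
v -1.234 0.949 -2.565
v -0.917 0.883 -2.888
v -0.474 1.648 -1.96
v -0.156 1.582 -2.283
v -0.821 1.561 -2.608
v 0.003 1.282 -2.589
v -0.467 0.85 -2.963
v -0.661 1.261 -2.914
v -0.371 1.528 -2.683
v 0.158 0.917 -2.362
v -0.312 0.484 -2.735
v -0.256 0.305 -2.319
v 0.035 0.572 -2.088
v -0.057 0.863 -2.762
v -0.828 1.456 -1.745
v -1.298 1.023 -2.118
v -1.175 1.368 -2.392
v -0.884 1.635 -2.161
v -0.673 1.09 -1.517
v -1.143 0.658 -1.891
v -0.769 0.412 -1.797
v -0.479 0.679 -1.566
v -1.083 1.077 -1.718
v 2.802 3.294 -2.824
v 3.671 3.416 -2.459
v 2.378 2.106 -1.416
v 3.261 3.856 -2.212
v 2.637 4.033 -2.25
v 2.09 3.864 -2.558
v 1.876 3.428 -2.99
v 2.095 2.929 -3.344
v 2.645 2.601 -3.455
v 3.268 2.597 -3.271
v 3.673 2.919 -2.878
f 2 1 5
f 2 5 3
f 3 5 6
f 3 6 4
f 5 1 7
f 5 7 6
f 6 7 8
f 6 8 4
f 7 1 9
f 7 9 8
f 8 9 10
f 8 10 4
f 9 1 11
f 9 11 10
f 10 11 12
f 10 12 4
f 11 1 13
f 11 13 12
f 12 13 14
f 12 14 4
f 13 1 15
f 13 15 14
f 14 15 16
f 14 16 4
f 15 1 17
f 15 17 16
f 16 17 18
f 16 18 4
f 17 1 19
f 17 19 18
f 18 19 20
f 18 20 4
f 19 1 21
f 19 21 20
f 20 21 22
f 20 22 4
f 21 1 23
f 21 23 22
f 22 23 24
f 22 24 4
f 23 1 25
f 23 25 24
f 24 25 26
f 24 26 4
f 25 1 27
f 25 27 26
f 26 27 28
f 26 28 4
f 27 1 29
f 27 29 28
f 28 29 30
f 28 30 4
f 29 1 2
f 29 2 30
f 30 2 3
f 30 3 4
f 32 31 34
f 32 34 33
f 34 31 35
f 34 35 33
f 35 31 36
f 35 36 33
f 36 31 37
f 36 37 33
f 37 31 38
f 37 38 33
f 38 31 39
f 38 39 33
f 39 31 40
f 39 40 33
f 40 31 41
f 40 41 33
f 41 31 42
f 41 42 33
f 42 31 43
f 42 43 33
f 43 31 44
f 43 44 33
f 44 31 45
f 44 45 33
f 45 31 46
f 45 46 33
f 46 31 32
f 46 32 33
f 48 47 51
f 48 51 49
f 49 51 52
f 49 52 50
f 51 47 53
f 51 53 52
f 52 53 54
f 52 54 50
f 53 47 55
f 53 55 54
f 54 55 56
f 54 56 50
f 55 47 57
f 55 57 56
f 56 57 58
f 56 58 50
f 57 47 59
f 57 59 58
f 58 59 60
f 58 60 50
f 59 47 61
f 59 61 60
f 60 61 62
f 60 62 50
f 61 47 63
f 61 63 62
f 62 63 64
f 62 64 50
f 63 47 48
f 63 48 64
f 64 48 49
f 64 49 50
f 65 102 81
f 102 76 105
f 81 105 70
f 102 105 81
f 65 81 77
f 81 70 82
f 77 82 66
f 81 82 77
f 65 77 86
f 77 66 87
f 86 87 72
f 77 87 86
f 65 86 98
f 86 72 101
f 98 101 75
f 86 101 98
f 65 98 102
f 98 75 106
f 102 106 76
f 98 106 102
f 66 82 93
f 82 70 96
f 93 96 74
f 82 96 93
f 70 105 83
f 105 76 104
f 83 104 69
f 105 104 83
f 76 106 103
f 106 75 99
f 103 99 67
f 106 99 103
f 75 101 100
f 101 72 88
f 100 88 71
f 101 88 100
f 72 87 92
f 87 66 89
f 92 89 73
f 87 89 92
f 68 94 80
f 94 74 95
f 80 95 69
f 94 95 80
f 68 80 78
f 80 69 79
f 78 79 67
f 80 79 78
f 68 78 85
f 78 67 84
f 85 84 71
f 78 84 85
f 68 85 90
f 85 71 91
f 90 91 73
f 85 91 90
f 68 90 94
f 90 73 97
f 94 97 74
f 90 97 94
f 69 95 83
f 95 74 96
f 83 96 70
f 95 96 83
f 67 79 103
f 79 69 104
f 103 104 76
f 79 104 103
f 71 84 100
f 84 67 99
f 100 99 75
f 84 99 100
f 73 91 92
f 91 71 88
f 92 88 72
f 91 88 92
f 74 97 93
f 97 73 89
f 93 89 66
f 97 89 93
f 108 107 110
f 108 110 109
f 110 107 111
f 110 111 109
f 111 107 112
f 111 112 109
f 112 107 113
f 112 113 109
f 113 107 114
f 113 114 109
f 114 107 115
f 114 115 109
f 115 107 116
f 115 116 109
f 116 107 117
f 116 117 109
f 117 107 108
f 117 108 109



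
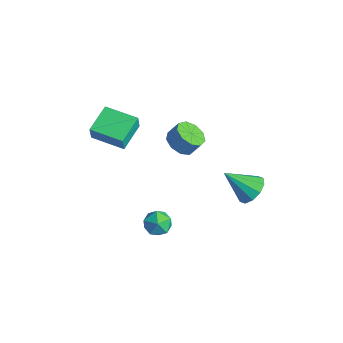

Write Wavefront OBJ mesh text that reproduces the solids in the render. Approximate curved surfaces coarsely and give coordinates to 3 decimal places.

v 3.608 2.336 1.206
v 4.138 2.782 1.941
v 2.632 1.144 2.634
v 3.613 3.109 1.855
v 3.086 3.141 1.521
v 2.759 2.865 1.067
v 2.756 2.387 0.666
v 3.079 1.889 0.471
v 3.604 1.562 0.557
v 4.13 1.53 0.891
v 4.457 1.806 1.345
v 4.46 2.285 1.747
v -3.755 -3.371 3.028
v -3.539 -3.592 4.073
v -4.621 -1.794 3.539
v -4.404 -2.015 4.585
v -1.976 -2.345 2.875
v -1.759 -2.566 3.921
v -2.841 -0.768 3.387
v -2.625 -0.989 4.432
v 3.61 -2.986 1.848
v 4.018 -3.507 1.232
v 2.322 -3.593 1.508
v 2.73 -4.114 0.892
v 2.881 -4.253 1.773
v 3.677 -3.878 1.983
v 2.663 -3.222 0.757
v 3.459 -2.847 0.967
v 3.433 -3.653 0.558
v 3.568 -4.29 1.185
v 2.772 -2.81 1.555
v 2.907 -3.447 2.182
v -3.911 2.71 -1.192
v -3.322 3.304 -1.758
v -2.96 3.825 -0.835
v -3.549 3.23 -0.268
v -3.944 3.594 -1.678
v -3.582 4.115 -0.755
v -4.55 3.471 -1.37
v -4.188 3.992 -0.447
v -4.857 2.991 -0.979
v -4.496 3.512 -0.056
v -4.722 2.38 -0.688
v -4.36 2.901 0.236
v -4.207 1.923 -0.632
v -3.845 2.444 0.292
v -3.553 1.834 -0.838
v -3.191 2.355 0.085
v -3.067 2.155 -1.209
v -2.705 2.676 -0.286
v -2.976 2.735 -1.573
v -2.614 3.256 -0.65
f 2 1 4
f 2 4 3
f 4 1 5
f 4 5 3
f 5 1 6
f 5 6 3
f 6 1 7
f 6 7 3
f 7 1 8
f 7 8 3
f 8 1 9
f 8 9 3
f 9 1 10
f 9 10 3
f 10 1 11
f 10 11 3
f 11 1 12
f 11 12 3
f 12 1 2
f 12 2 3
f 14 16 13
f 17 14 13
f 13 16 15
f 15 17 13
f 14 20 16
f 18 14 17
f 18 20 14
f 16 20 15
f 19 17 15
f 15 20 19
f 19 18 17
f 20 18 19
f 21 32 26
f 21 26 22
f 21 22 28
f 21 28 31
f 21 31 32
f 22 26 30
f 26 32 25
f 32 31 23
f 31 28 27
f 28 22 29
f 24 30 25
f 24 25 23
f 24 23 27
f 24 27 29
f 24 29 30
f 25 30 26
f 23 25 32
f 27 23 31
f 29 27 28
f 30 29 22
f 34 33 37
f 34 37 35
f 35 37 38
f 35 38 36
f 37 33 39
f 37 39 38
f 38 39 40
f 38 40 36
f 39 33 41
f 39 41 40
f 40 41 42
f 40 42 36
f 41 33 43
f 41 43 42
f 42 43 44
f 42 44 36
f 43 33 45
f 43 45 44
f 44 45 46
f 44 46 36
f 45 33 47
f 45 47 46
f 46 47 48
f 46 48 36
f 47 33 49
f 47 49 48
f 48 49 50
f 48 50 36
f 49 33 51
f 49 51 50
f 50 51 52
f 50 52 36
f 51 33 34
f 51 34 52
f 52 34 35
f 52 35 36



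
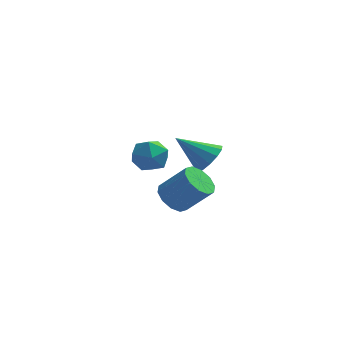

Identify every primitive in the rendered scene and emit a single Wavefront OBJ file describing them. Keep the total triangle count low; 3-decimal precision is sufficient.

v -0.265 -0.163 -1.318
v 0.214 -0.426 -2.216
v -1.334 -1.474 -1.504
v -0.855 -1.737 -2.402
v -0.354 -1.854 -1.485
v 0.307 -1.044 -1.37
v -1.427 -0.856 -2.35
v -0.766 -0.046 -2.235
v -0.504 -0.855 -2.854
v 0.159 -1.471 -2.319
v -1.279 -0.429 -1.401
v -0.616 -1.045 -0.866
v 1.956 2.298 -3.827
v 2.572 2.136 -3.031
v 0.284 2.402 -2.513
v 2.55 2.705 -3.105
v 2.339 3.146 -3.408
v 2.006 3.317 -3.844
v 1.658 3.165 -4.275
v 1.404 2.738 -4.564
v 1.326 2.171 -4.619
v 1.448 1.645 -4.423
v 1.731 1.326 -4.038
v 2.086 1.316 -3.586
v 2.399 1.618 -3.21
v 0.781 -3.517 -3.089
v 1.427 -3.145 -3.661
v 2.685 -3.272 -2.324
v 2.039 -3.643 -1.751
v 1.168 -2.71 -3.376
v 2.426 -2.837 -2.039
v 0.761 -2.583 -2.982
v 2.019 -2.71 -1.644
v 0.362 -2.813 -2.628
v 1.62 -2.939 -1.291
v 0.123 -3.311 -2.45
v 1.38 -3.438 -1.113
v 0.135 -3.888 -2.516
v 1.393 -4.015 -1.179
v 0.394 -4.323 -2.801
v 1.652 -4.45 -1.464
v 0.801 -4.45 -3.196
v 2.059 -4.577 -1.858
v 1.2 -4.221 -3.549
v 2.458 -4.347 -2.212
v 1.44 -3.722 -3.727
v 2.697 -3.849 -2.39
f 1 12 6
f 1 6 2
f 1 2 8
f 1 8 11
f 1 11 12
f 2 6 10
f 6 12 5
f 12 11 3
f 11 8 7
f 8 2 9
f 4 10 5
f 4 5 3
f 4 3 7
f 4 7 9
f 4 9 10
f 5 10 6
f 3 5 12
f 7 3 11
f 9 7 8
f 10 9 2
f 14 13 16
f 14 16 15
f 16 13 17
f 16 17 15
f 17 13 18
f 17 18 15
f 18 13 19
f 18 19 15
f 19 13 20
f 19 20 15
f 20 13 21
f 20 21 15
f 21 13 22
f 21 22 15
f 22 13 23
f 22 23 15
f 23 13 24
f 23 24 15
f 24 13 25
f 24 25 15
f 25 13 14
f 25 14 15
f 27 26 30
f 27 30 28
f 28 30 31
f 28 31 29
f 30 26 32
f 30 32 31
f 31 32 33
f 31 33 29
f 32 26 34
f 32 34 33
f 33 34 35
f 33 35 29
f 34 26 36
f 34 36 35
f 35 36 37
f 35 37 29
f 36 26 38
f 36 38 37
f 37 38 39
f 37 39 29
f 38 26 40
f 38 40 39
f 39 40 41
f 39 41 29
f 40 26 42
f 40 42 41
f 41 42 43
f 41 43 29
f 42 26 44
f 42 44 43
f 43 44 45
f 43 45 29
f 44 26 46
f 44 46 45
f 45 46 47
f 45 47 29
f 46 26 27
f 46 27 47
f 47 27 28
f 47 28 29

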